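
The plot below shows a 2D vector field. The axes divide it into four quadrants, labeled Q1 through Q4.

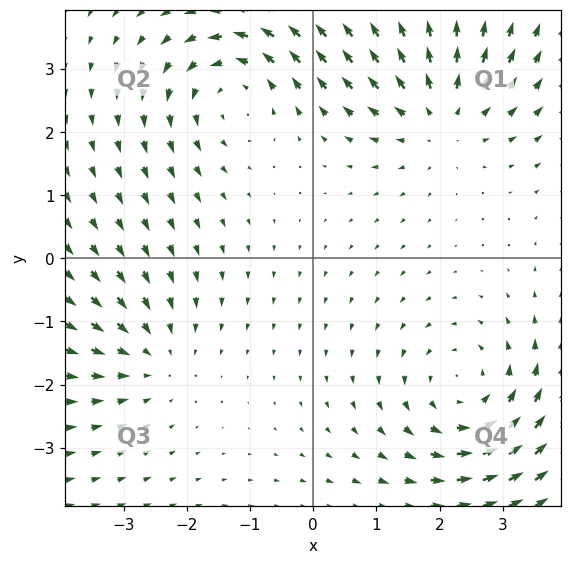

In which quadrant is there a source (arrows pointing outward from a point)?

Q1

The source sits at approximately (2.0, 2.3), which lies in quadrant Q1. The divergence there is about +3, positive as expected for a source.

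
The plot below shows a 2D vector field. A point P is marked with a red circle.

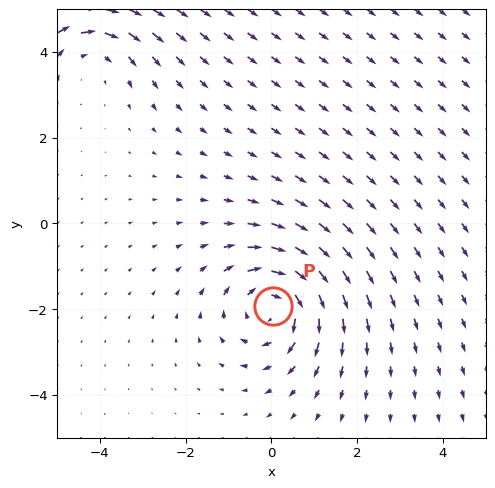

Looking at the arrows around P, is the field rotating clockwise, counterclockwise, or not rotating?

Near P at (0.0, -1.9) the arrows circulate clockwise. The curl (z-component) there is about -5; negative curl means clockwise rotation.

clockwise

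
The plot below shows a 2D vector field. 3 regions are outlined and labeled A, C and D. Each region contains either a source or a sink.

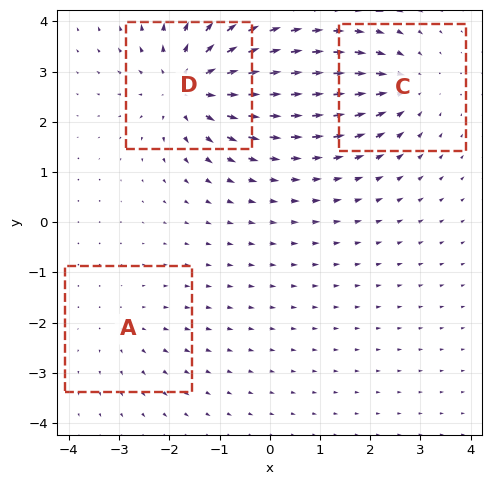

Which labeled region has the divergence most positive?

Divergence at each region's feature centre — A: about +2, C: about -3, D: about +5. Region D is most positive.

D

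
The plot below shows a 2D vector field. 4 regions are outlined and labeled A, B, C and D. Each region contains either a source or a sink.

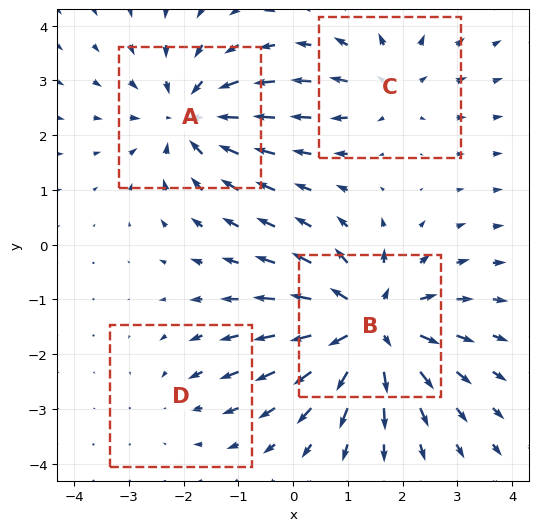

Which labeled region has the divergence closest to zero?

Divergence at each region's feature centre — A: about -5, B: about +6, C: about +3, D: about -2. Region D is closest to zero.

D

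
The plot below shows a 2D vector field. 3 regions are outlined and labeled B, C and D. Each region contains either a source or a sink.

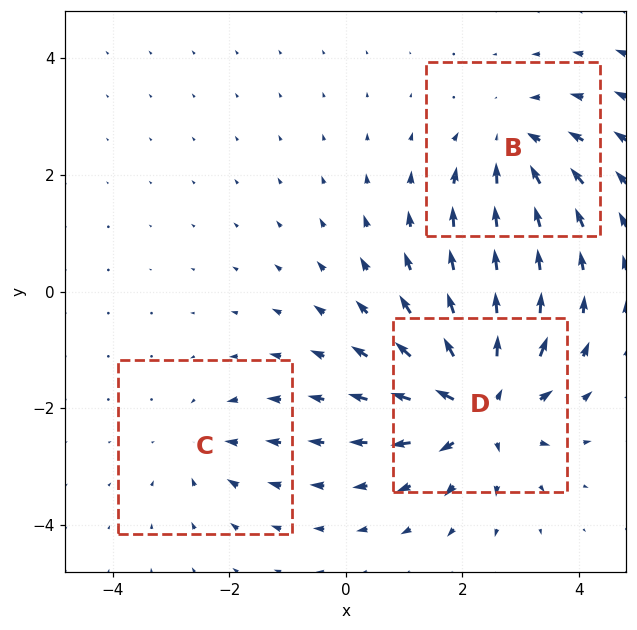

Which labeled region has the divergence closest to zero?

C

Divergence at each region's feature centre — B: about -3, C: about -2, D: about +5. Region C is closest to zero.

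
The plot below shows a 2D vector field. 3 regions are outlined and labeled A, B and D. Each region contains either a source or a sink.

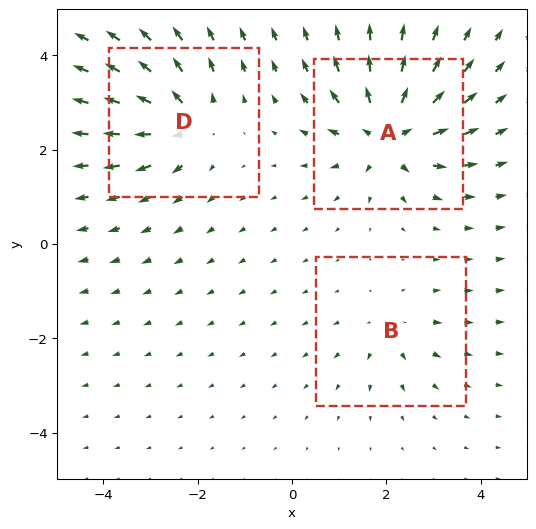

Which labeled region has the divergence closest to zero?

B

Divergence at each region's feature centre — A: about +6, B: about +2, D: about +4. Region B is closest to zero.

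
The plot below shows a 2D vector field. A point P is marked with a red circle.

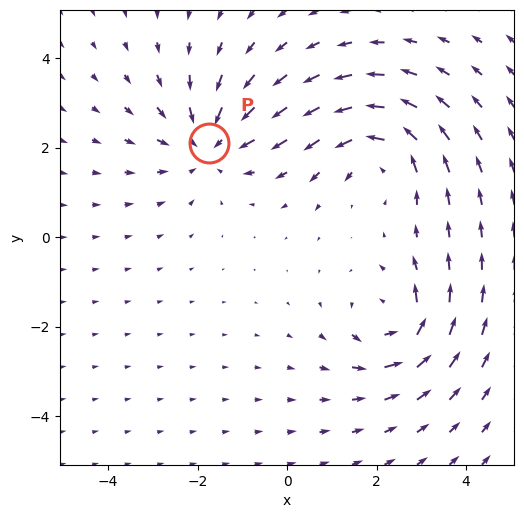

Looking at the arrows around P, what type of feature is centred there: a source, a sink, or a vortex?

At P (-1.7, 2.1) the arrows converge inward. Divergence about -4, curl ≈0 — negative divergence with near-zero curl is a sink.

sink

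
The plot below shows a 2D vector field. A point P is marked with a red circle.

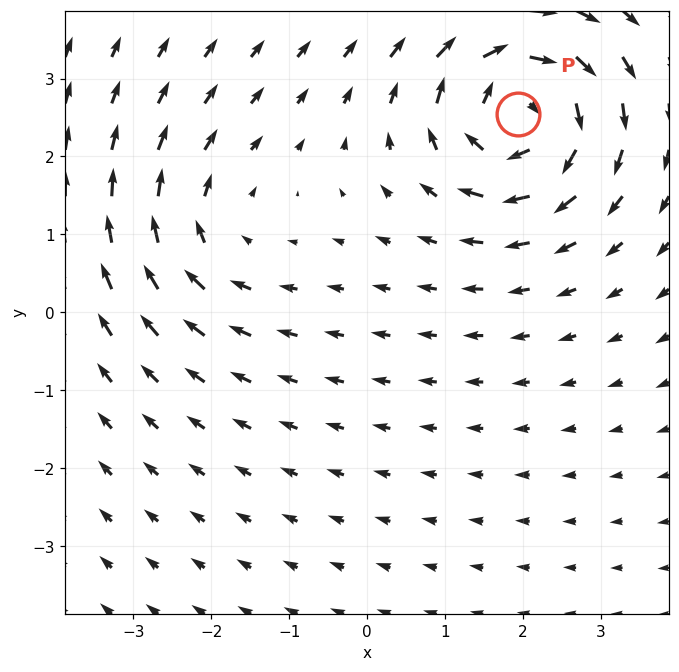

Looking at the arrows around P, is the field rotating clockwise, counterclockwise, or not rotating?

clockwise

Near P at (1.9, 2.5) the arrows circulate clockwise. The curl (z-component) there is about -6; negative curl means clockwise rotation.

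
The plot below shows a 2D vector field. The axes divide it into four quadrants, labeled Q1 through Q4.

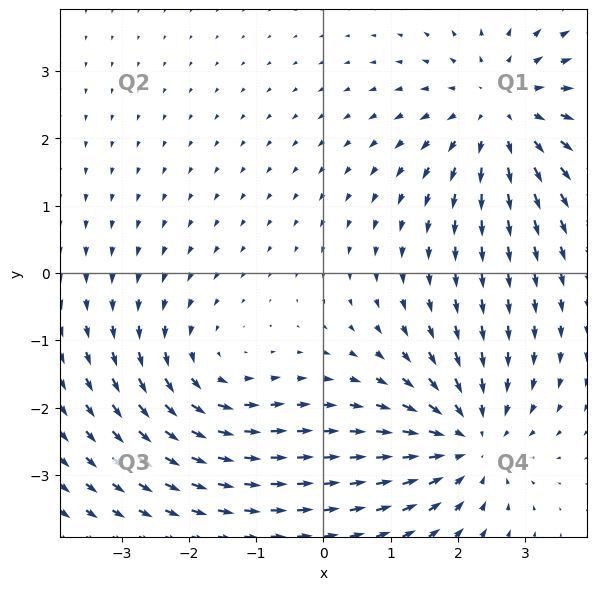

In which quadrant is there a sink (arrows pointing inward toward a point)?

The sink sits at approximately (2.2, -2.5), which lies in quadrant Q4. The divergence there is about -4, negative as expected for a sink.

Q4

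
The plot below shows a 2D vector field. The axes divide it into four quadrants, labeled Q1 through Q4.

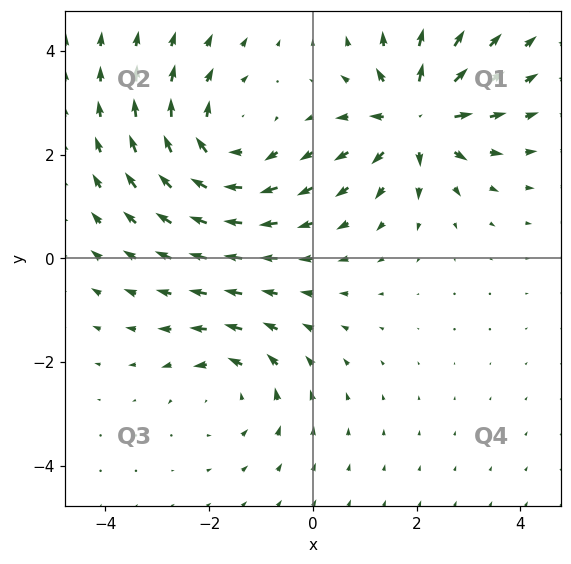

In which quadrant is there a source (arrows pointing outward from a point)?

The source sits at approximately (2.0, 2.7), which lies in quadrant Q1. The divergence there is about +6, positive as expected for a source.

Q1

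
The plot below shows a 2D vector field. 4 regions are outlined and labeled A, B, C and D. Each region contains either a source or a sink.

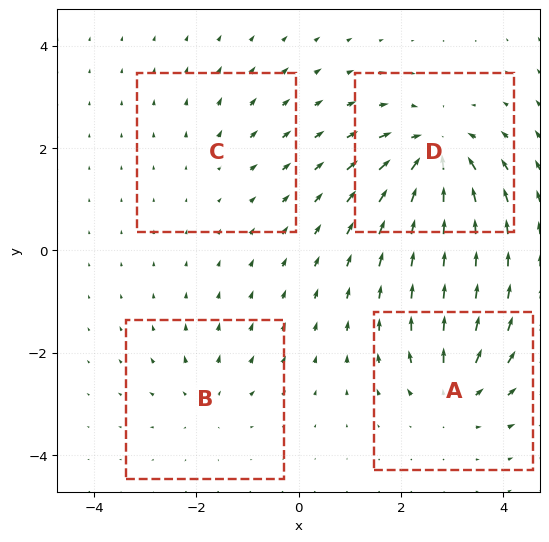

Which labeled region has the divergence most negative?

Divergence at each region's feature centre — A: about +6, B: about +4, C: about +3, D: about -9. Region D is most negative.

D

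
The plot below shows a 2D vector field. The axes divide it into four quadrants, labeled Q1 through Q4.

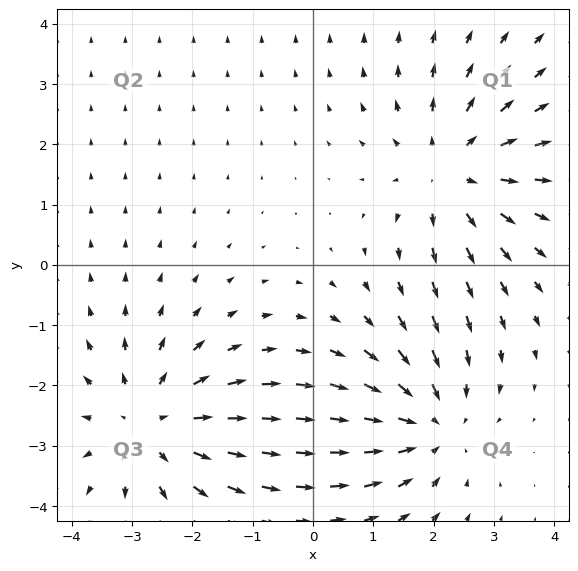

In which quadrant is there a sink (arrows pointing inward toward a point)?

Q4

The sink sits at approximately (1.9, -2.6), which lies in quadrant Q4. The divergence there is about -4, negative as expected for a sink.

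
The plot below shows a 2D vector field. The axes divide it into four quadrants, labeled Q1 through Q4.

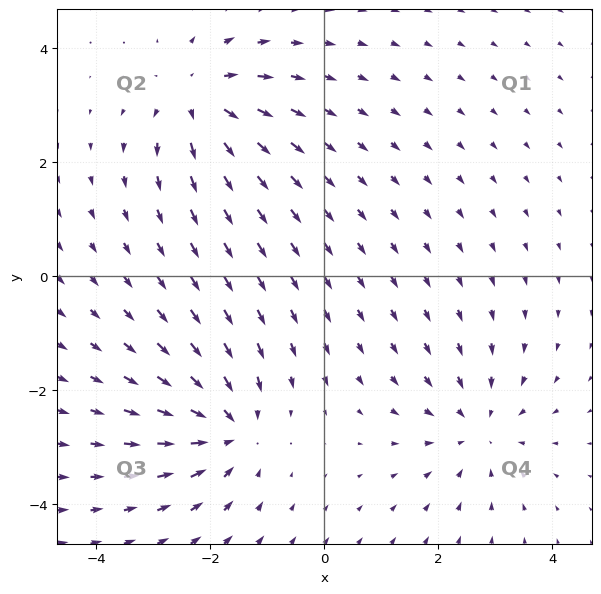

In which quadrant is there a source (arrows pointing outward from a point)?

Q2

The source sits at approximately (-2.2, 3.1), which lies in quadrant Q2. The divergence there is about +5, positive as expected for a source.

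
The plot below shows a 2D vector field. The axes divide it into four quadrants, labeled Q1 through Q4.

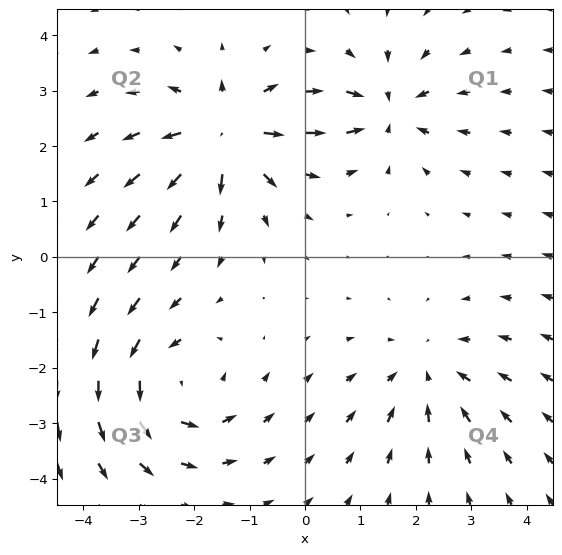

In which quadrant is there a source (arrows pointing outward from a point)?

Q2

The source sits at approximately (-1.4, 2.2), which lies in quadrant Q2. The divergence there is about +5, positive as expected for a source.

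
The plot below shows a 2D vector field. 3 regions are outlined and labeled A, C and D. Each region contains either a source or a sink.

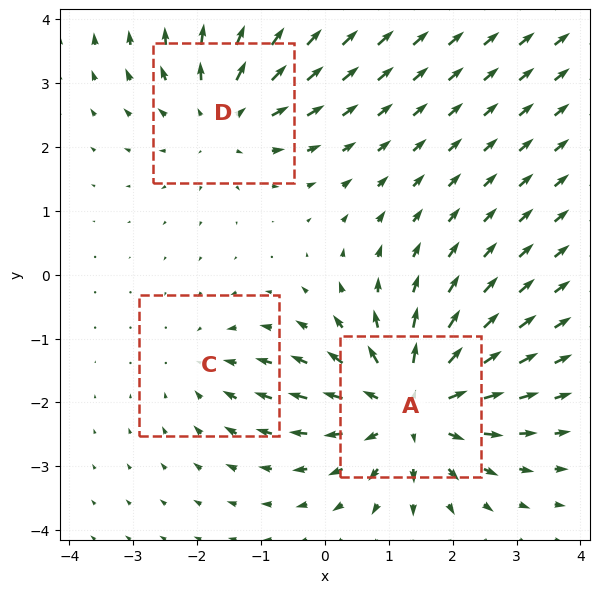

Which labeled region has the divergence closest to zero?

C

Divergence at each region's feature centre — A: about +5, C: about -2, D: about +3. Region C is closest to zero.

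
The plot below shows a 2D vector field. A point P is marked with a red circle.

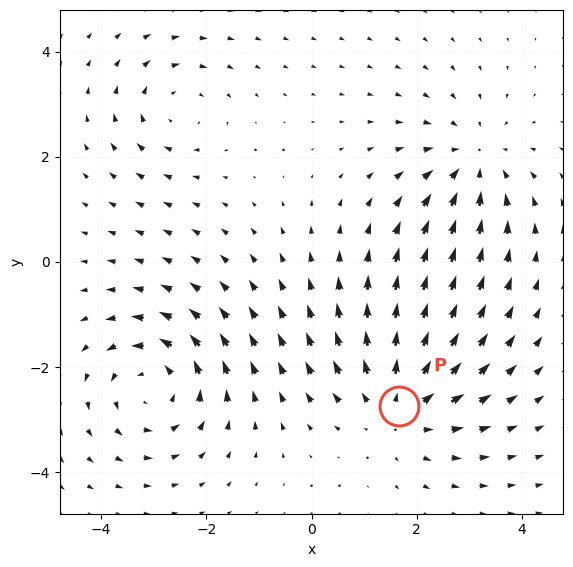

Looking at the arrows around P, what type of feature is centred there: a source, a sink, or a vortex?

At P (1.7, -2.7) the arrows spread outward. Divergence about +4, curl ≈0 — positive divergence with near-zero curl is a source.

source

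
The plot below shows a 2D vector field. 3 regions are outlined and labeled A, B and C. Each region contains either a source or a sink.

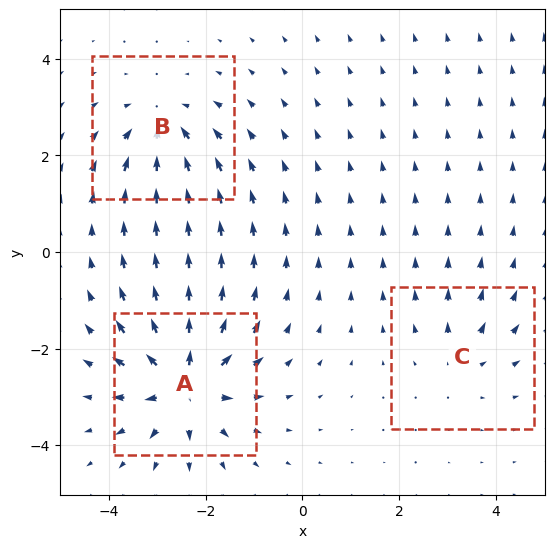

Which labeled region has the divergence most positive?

Divergence at each region's feature centre — A: about +5, B: about -3, C: about +2. Region A is most positive.

A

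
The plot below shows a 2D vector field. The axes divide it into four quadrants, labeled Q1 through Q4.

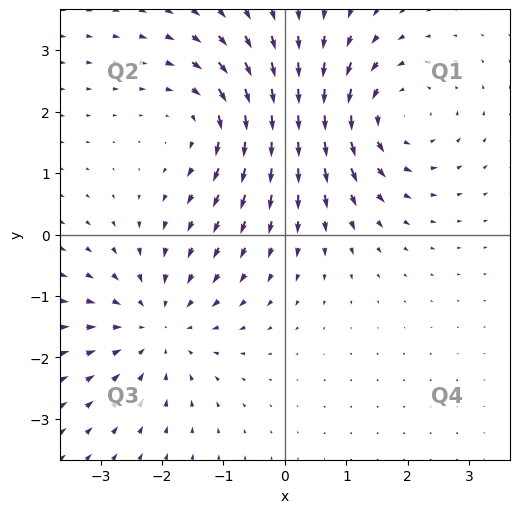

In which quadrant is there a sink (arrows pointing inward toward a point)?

Q3

The sink sits at approximately (-2.1, -1.5), which lies in quadrant Q3. The divergence there is about -3, negative as expected for a sink.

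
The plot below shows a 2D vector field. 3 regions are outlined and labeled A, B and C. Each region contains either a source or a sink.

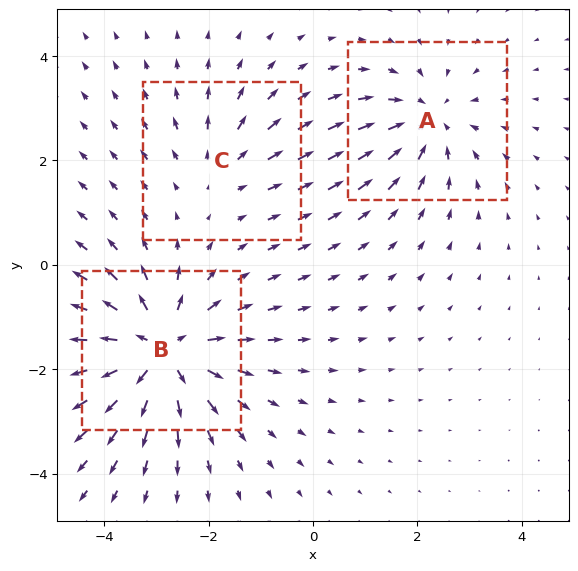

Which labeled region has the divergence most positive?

B

Divergence at each region's feature centre — A: about -3, B: about +5, C: about +2. Region B is most positive.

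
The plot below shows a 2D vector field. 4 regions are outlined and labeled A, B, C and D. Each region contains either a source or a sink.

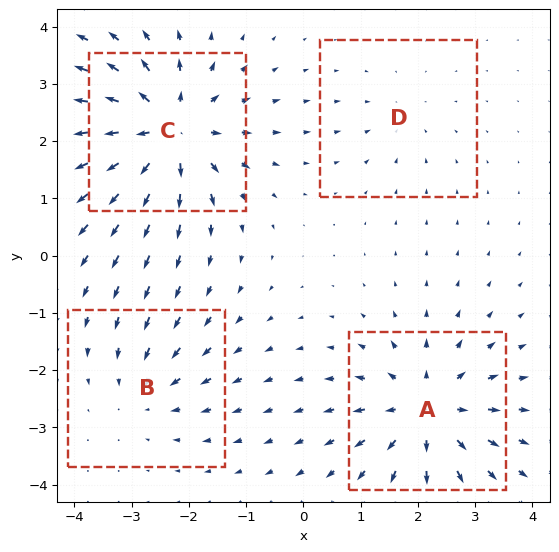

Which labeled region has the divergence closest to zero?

D

Divergence at each region's feature centre — A: about +6, B: about -3, C: about +7, D: about -2. Region D is closest to zero.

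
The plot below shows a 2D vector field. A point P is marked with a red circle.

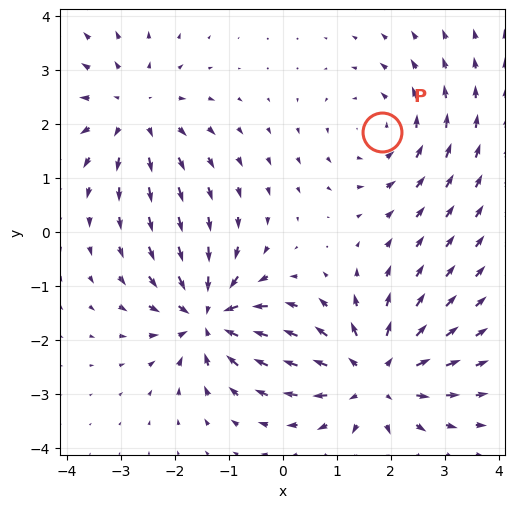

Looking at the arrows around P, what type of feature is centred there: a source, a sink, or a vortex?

vortex

At P (1.8, 1.8) the arrows circulate counterclockwise. Divergence ≈0, curl about +3 — near-zero divergence with nonzero curl is a vortex.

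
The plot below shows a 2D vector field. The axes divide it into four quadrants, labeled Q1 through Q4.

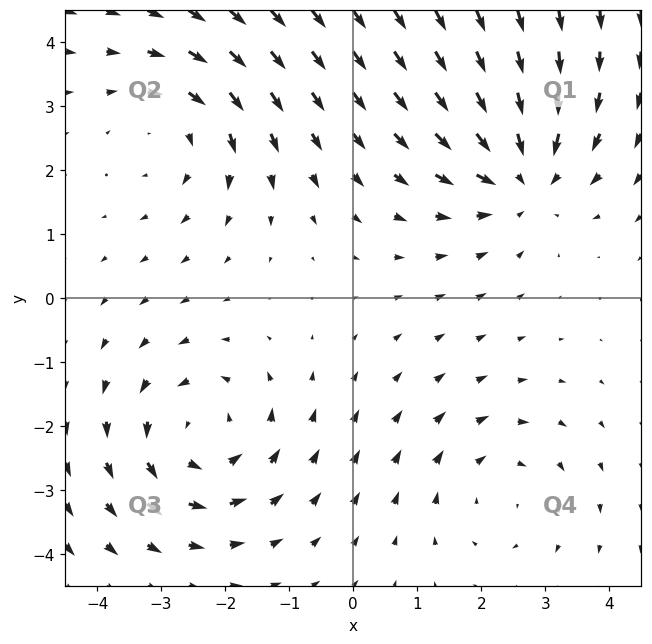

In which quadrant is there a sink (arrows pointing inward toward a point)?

The sink sits at approximately (2.6, 1.9), which lies in quadrant Q1. The divergence there is about -4, negative as expected for a sink.

Q1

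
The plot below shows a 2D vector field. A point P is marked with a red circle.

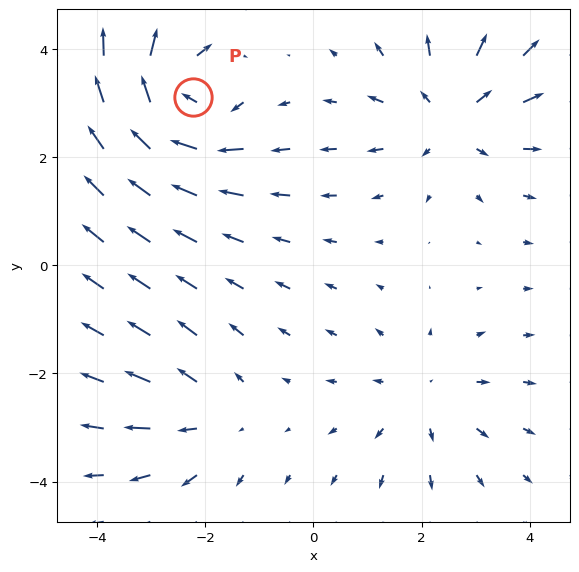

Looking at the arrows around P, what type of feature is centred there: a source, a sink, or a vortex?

vortex

At P (-2.2, 3.1) the arrows circulate clockwise. Divergence ≈0, curl about -6 — near-zero divergence with nonzero curl is a vortex.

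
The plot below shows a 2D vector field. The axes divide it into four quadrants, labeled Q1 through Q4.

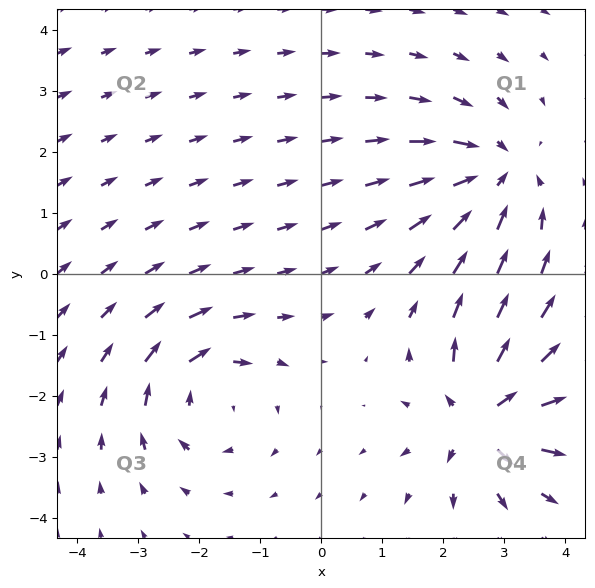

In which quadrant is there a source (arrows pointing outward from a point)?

The source sits at approximately (2.6, -2.4), which lies in quadrant Q4. The divergence there is about +6, positive as expected for a source.

Q4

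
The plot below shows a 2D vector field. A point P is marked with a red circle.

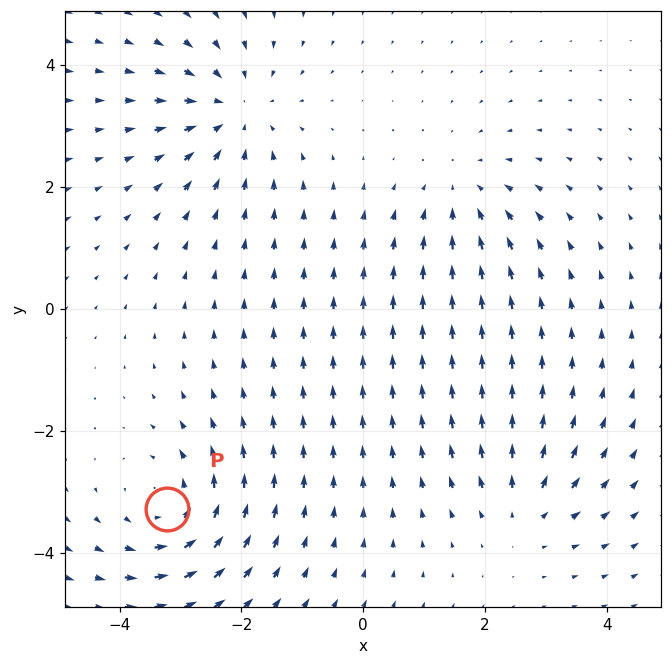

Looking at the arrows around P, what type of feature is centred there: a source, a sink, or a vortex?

At P (-3.2, -3.3) the arrows circulate counterclockwise. Divergence ≈0, curl about +5 — near-zero divergence with nonzero curl is a vortex.

vortex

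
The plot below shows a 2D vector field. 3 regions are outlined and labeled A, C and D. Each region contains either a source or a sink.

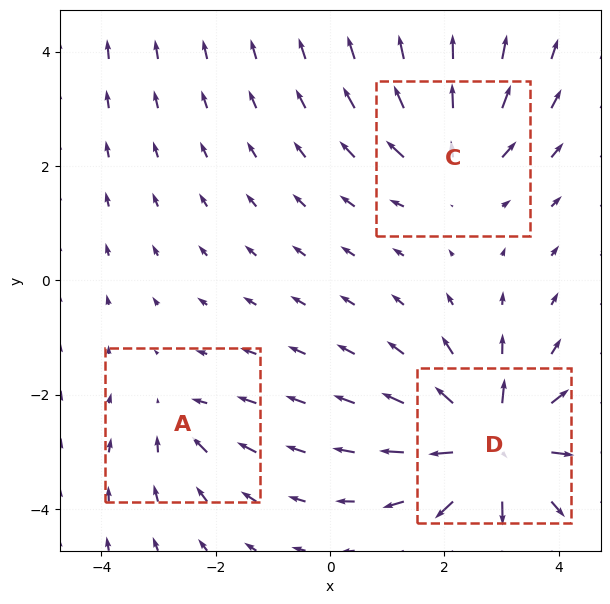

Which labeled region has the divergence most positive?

D

Divergence at each region's feature centre — A: about -2, C: about +4, D: about +6. Region D is most positive.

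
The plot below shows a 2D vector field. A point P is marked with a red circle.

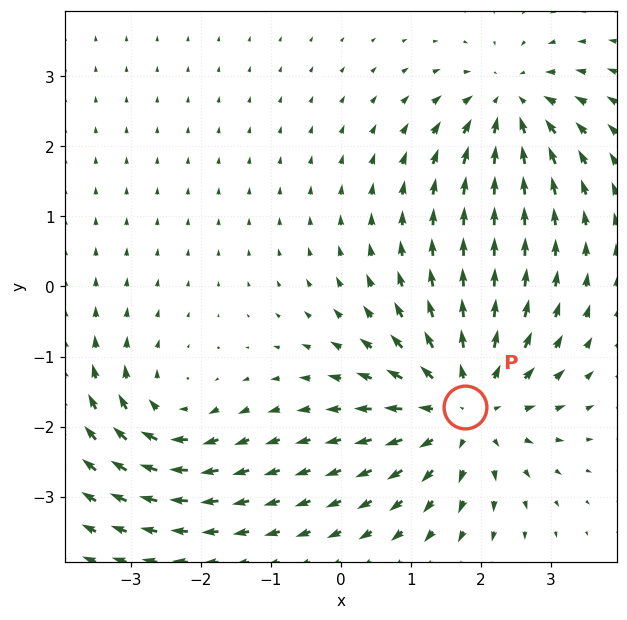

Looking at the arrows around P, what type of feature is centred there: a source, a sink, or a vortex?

source

At P (1.8, -1.7) the arrows spread outward. Divergence about +5, curl ≈0 — positive divergence with near-zero curl is a source.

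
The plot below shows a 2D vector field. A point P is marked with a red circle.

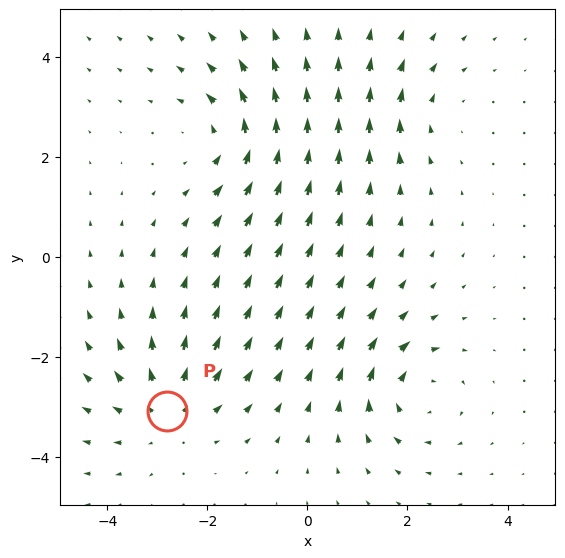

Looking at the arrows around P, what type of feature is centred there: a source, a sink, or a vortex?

source

At P (-2.8, -3.1) the arrows spread outward. Divergence about +3, curl ≈0 — positive divergence with near-zero curl is a source.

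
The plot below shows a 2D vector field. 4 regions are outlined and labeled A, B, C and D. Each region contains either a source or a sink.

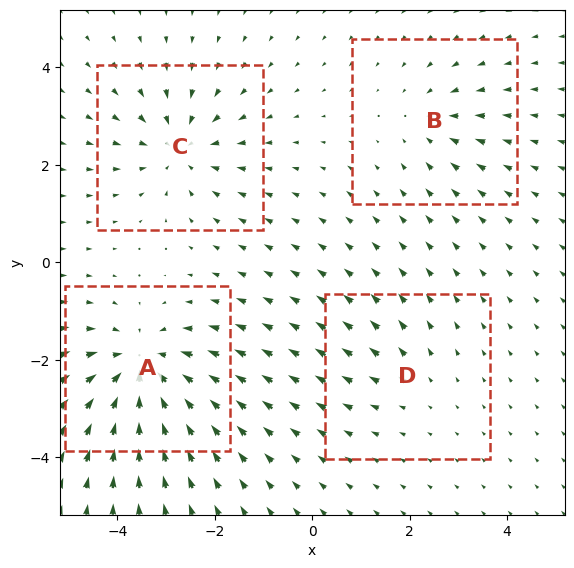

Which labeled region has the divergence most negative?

A

Divergence at each region's feature centre — A: about -6, B: about -3, C: about -5, D: about +2. Region A is most negative.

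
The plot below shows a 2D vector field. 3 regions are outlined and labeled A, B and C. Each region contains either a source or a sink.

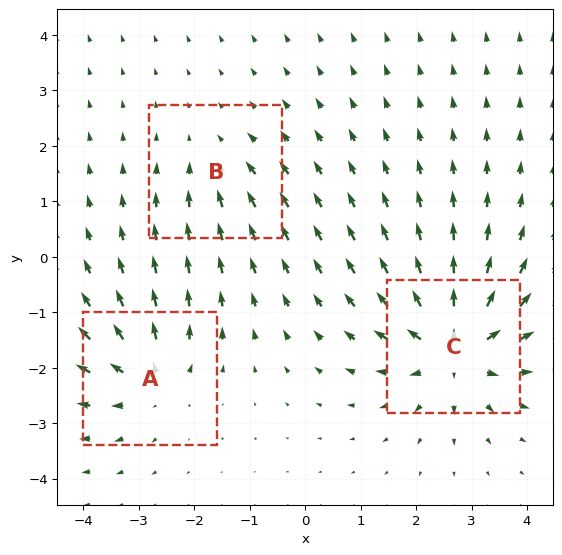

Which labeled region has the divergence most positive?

C

Divergence at each region's feature centre — A: about +4, B: about -2, C: about +6. Region C is most positive.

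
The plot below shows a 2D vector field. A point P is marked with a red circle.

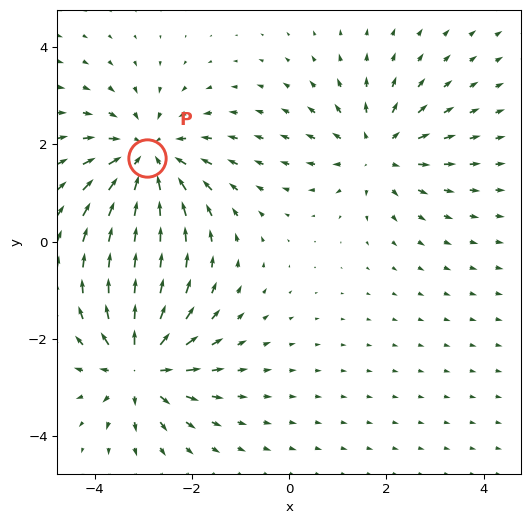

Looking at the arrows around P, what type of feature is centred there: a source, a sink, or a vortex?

At P (-2.9, 1.7) the arrows converge inward. Divergence about -4, curl ≈0 — negative divergence with near-zero curl is a sink.

sink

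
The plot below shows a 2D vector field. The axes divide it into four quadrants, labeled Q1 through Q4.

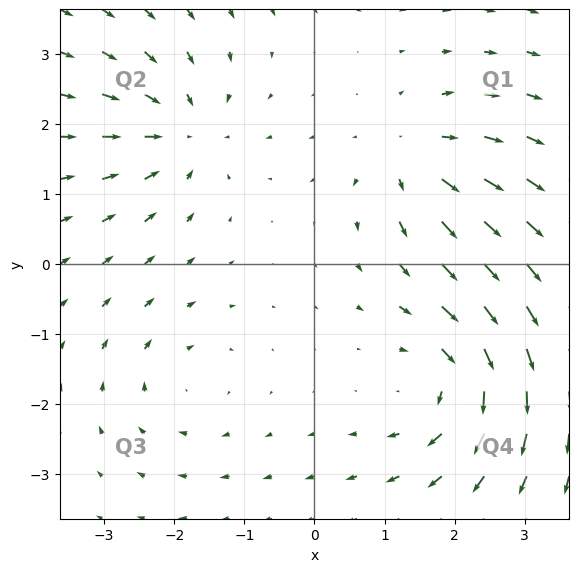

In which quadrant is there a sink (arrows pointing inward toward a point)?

Q2

The sink sits at approximately (-1.9, 1.9), which lies in quadrant Q2. The divergence there is about -5, negative as expected for a sink.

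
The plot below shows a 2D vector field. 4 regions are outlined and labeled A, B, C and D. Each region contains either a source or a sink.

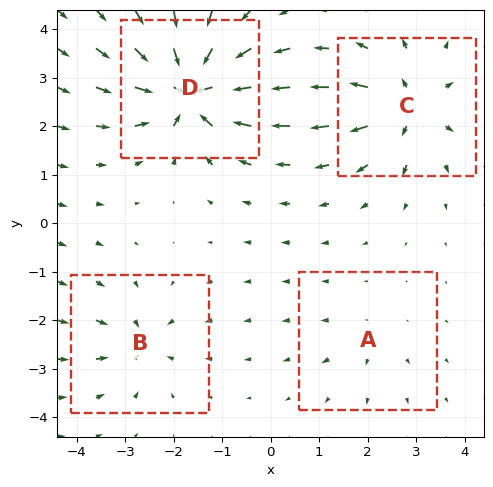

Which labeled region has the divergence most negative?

Divergence at each region's feature centre — A: about +2, B: about -4, C: about +6, D: about -9. Region D is most negative.

D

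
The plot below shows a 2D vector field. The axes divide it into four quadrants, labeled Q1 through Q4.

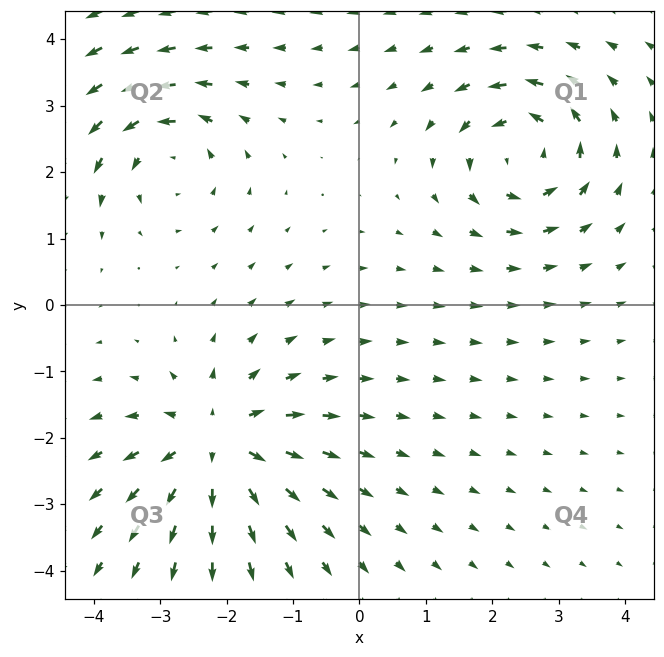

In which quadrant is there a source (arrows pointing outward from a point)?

Q3

The source sits at approximately (-2.1, -2.1), which lies in quadrant Q3. The divergence there is about +6, positive as expected for a source.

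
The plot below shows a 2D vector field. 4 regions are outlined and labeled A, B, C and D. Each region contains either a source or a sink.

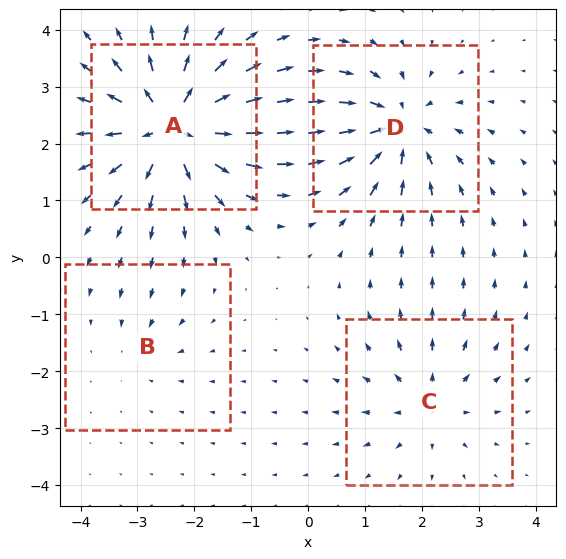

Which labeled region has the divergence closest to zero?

B

Divergence at each region's feature centre — A: about +8, B: about -2, C: about +4, D: about -6. Region B is closest to zero.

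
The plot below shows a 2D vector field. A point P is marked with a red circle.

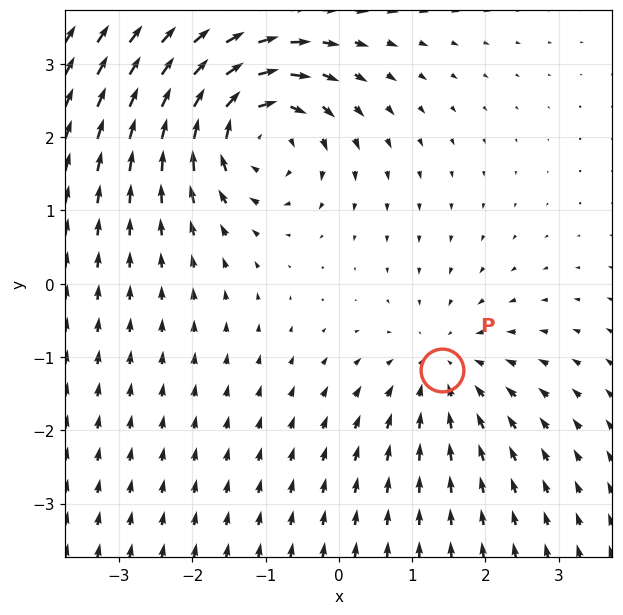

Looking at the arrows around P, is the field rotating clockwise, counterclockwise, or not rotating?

not rotating

Near P at (1.4, -1.2) the arrows show no circulation. The curl there is ≈0.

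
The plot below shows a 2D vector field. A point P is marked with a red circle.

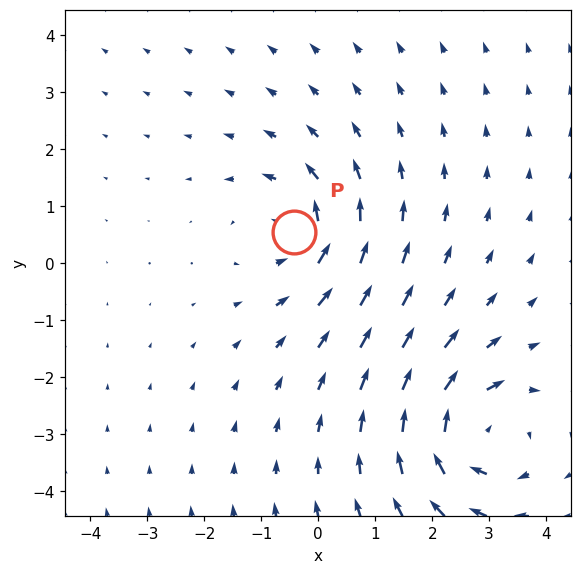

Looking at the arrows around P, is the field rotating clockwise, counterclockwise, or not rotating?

counterclockwise

Near P at (-0.4, 0.5) the arrows circulate counterclockwise. The curl (z-component) there is about +4; positive curl means counterclockwise rotation.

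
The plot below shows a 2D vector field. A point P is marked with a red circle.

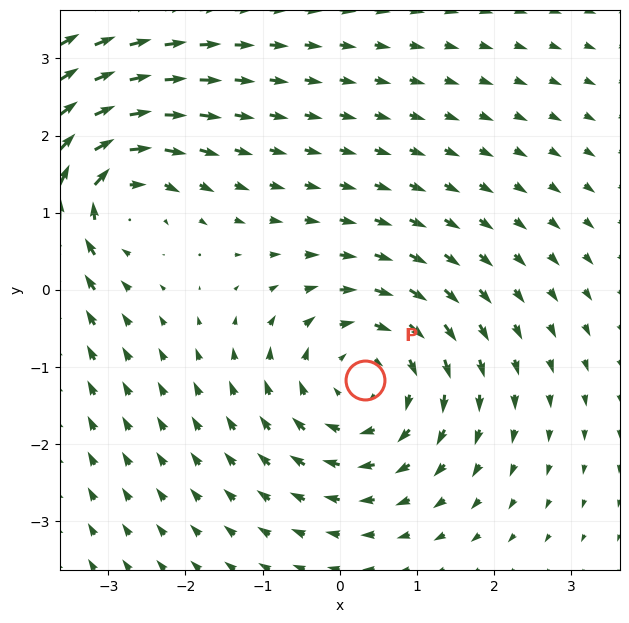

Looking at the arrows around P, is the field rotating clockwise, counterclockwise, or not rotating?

clockwise

Near P at (0.3, -1.2) the arrows circulate clockwise. The curl (z-component) there is about -3; negative curl means clockwise rotation.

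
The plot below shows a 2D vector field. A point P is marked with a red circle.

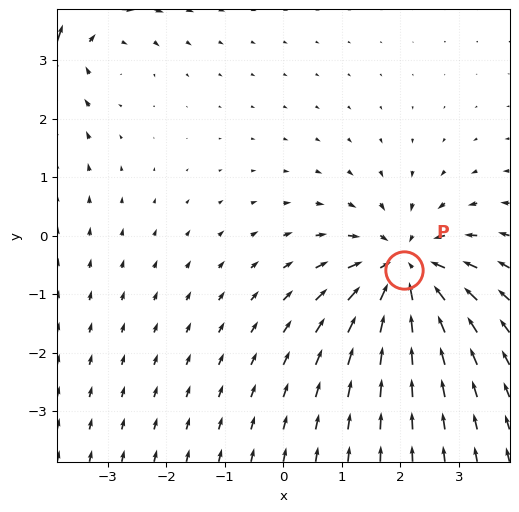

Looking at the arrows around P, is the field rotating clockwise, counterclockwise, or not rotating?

Near P at (2.1, -0.6) the arrows show no circulation. The curl there is ≈0.

not rotating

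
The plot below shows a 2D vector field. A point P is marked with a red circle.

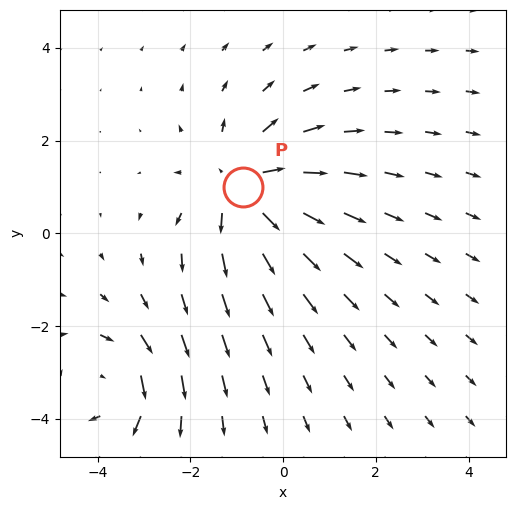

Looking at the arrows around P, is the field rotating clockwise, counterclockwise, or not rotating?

not rotating

Near P at (-0.9, 1.0) the arrows show no circulation. The curl there is ≈0.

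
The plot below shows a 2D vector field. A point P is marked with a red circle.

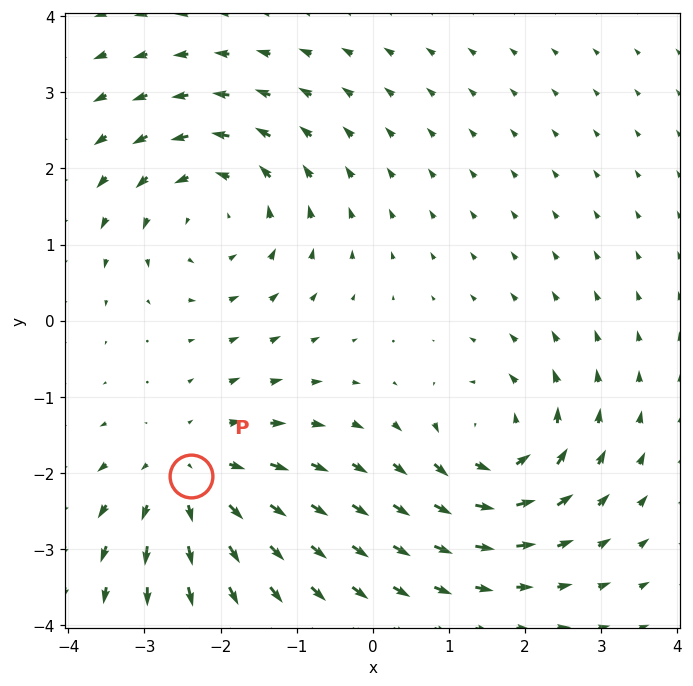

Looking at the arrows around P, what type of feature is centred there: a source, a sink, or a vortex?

At P (-2.4, -2.0) the arrows spread outward. Divergence about +4, curl ≈0 — positive divergence with near-zero curl is a source.

source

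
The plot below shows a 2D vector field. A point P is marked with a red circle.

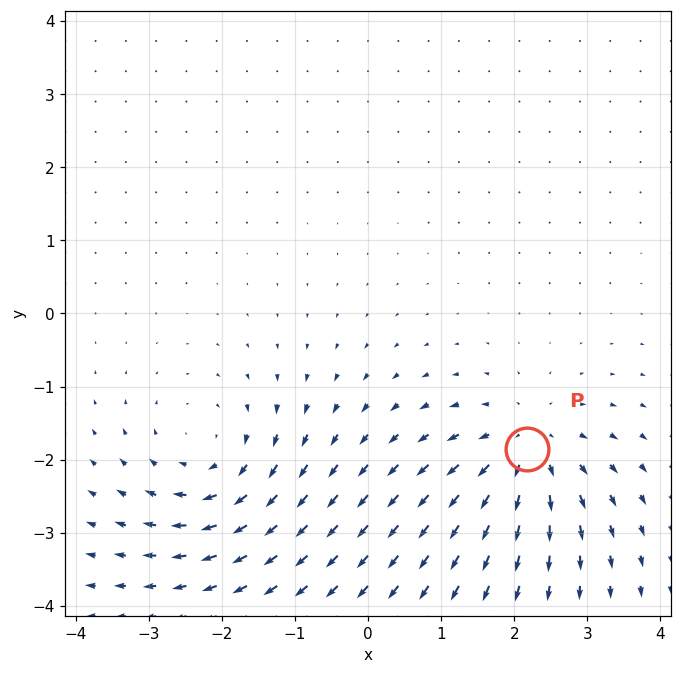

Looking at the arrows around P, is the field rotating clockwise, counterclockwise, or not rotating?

not rotating

Near P at (2.2, -1.9) the arrows show no circulation. The curl there is ≈0.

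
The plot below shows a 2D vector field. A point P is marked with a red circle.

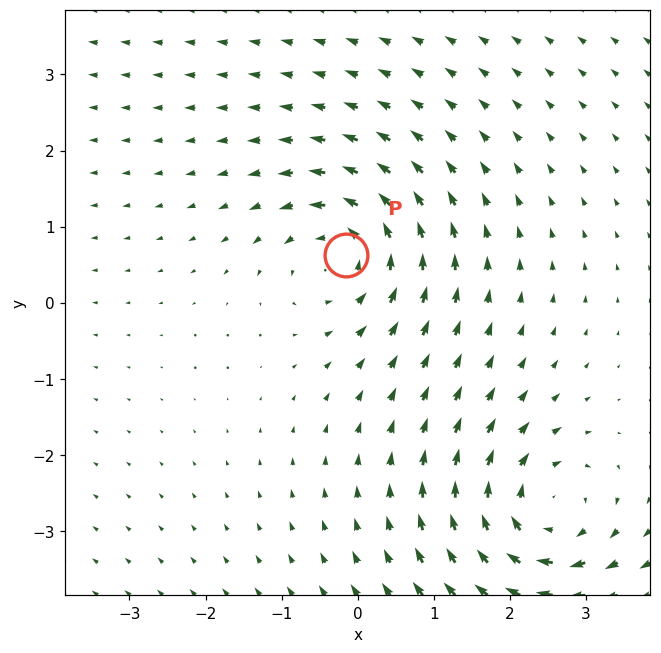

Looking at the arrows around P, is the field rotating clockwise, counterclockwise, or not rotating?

counterclockwise

Near P at (-0.2, 0.6) the arrows circulate counterclockwise. The curl (z-component) there is about +4; positive curl means counterclockwise rotation.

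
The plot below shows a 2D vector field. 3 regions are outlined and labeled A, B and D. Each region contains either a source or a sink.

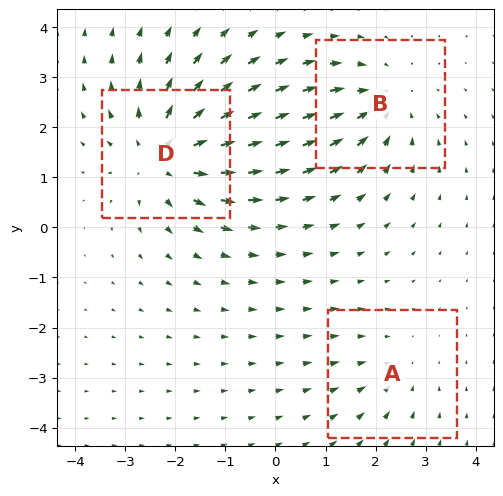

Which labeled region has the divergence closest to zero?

A

Divergence at each region's feature centre — A: about -2, B: about -3, D: about +4. Region A is closest to zero.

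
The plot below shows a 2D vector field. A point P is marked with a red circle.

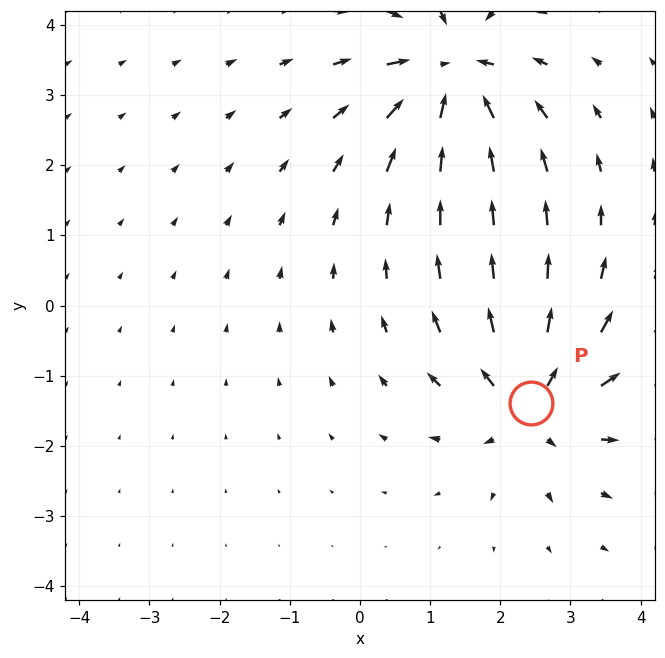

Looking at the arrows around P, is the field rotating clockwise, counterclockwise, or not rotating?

not rotating

Near P at (2.4, -1.4) the arrows show no circulation. The curl there is ≈0.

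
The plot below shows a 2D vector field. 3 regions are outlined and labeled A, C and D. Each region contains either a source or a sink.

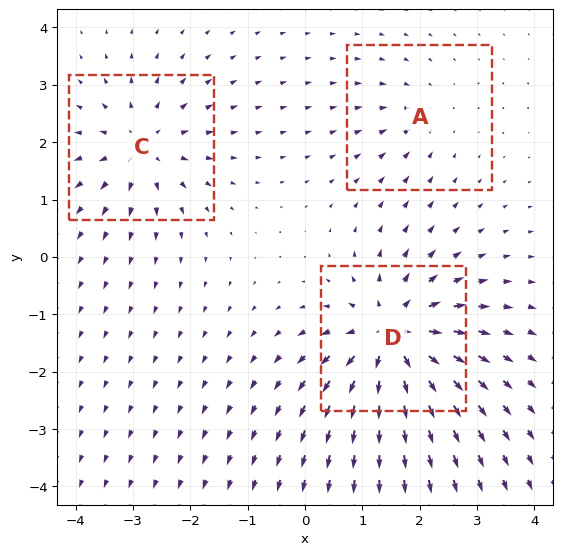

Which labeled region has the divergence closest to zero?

A

Divergence at each region's feature centre — A: about -2, C: about +4, D: about +6. Region A is closest to zero.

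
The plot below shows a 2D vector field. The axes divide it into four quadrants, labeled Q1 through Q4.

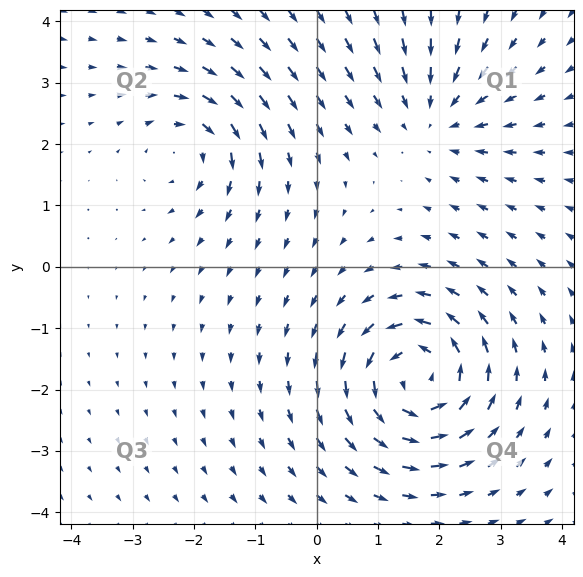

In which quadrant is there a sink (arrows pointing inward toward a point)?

Q1

The sink sits at approximately (1.9, 2.5), which lies in quadrant Q1. The divergence there is about -3, negative as expected for a sink.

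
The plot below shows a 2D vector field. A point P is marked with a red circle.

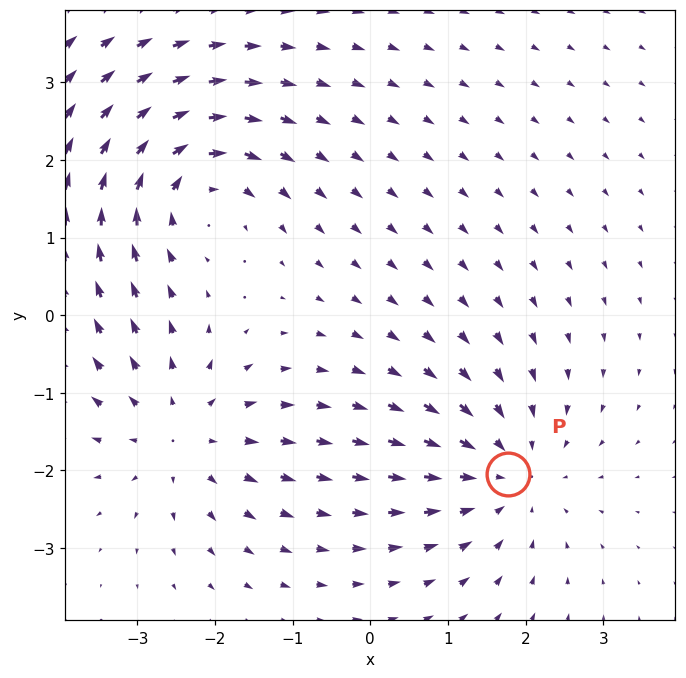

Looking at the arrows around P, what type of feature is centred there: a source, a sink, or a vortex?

sink

At P (1.8, -2.1) the arrows converge inward. Divergence about -4, curl ≈0 — negative divergence with near-zero curl is a sink.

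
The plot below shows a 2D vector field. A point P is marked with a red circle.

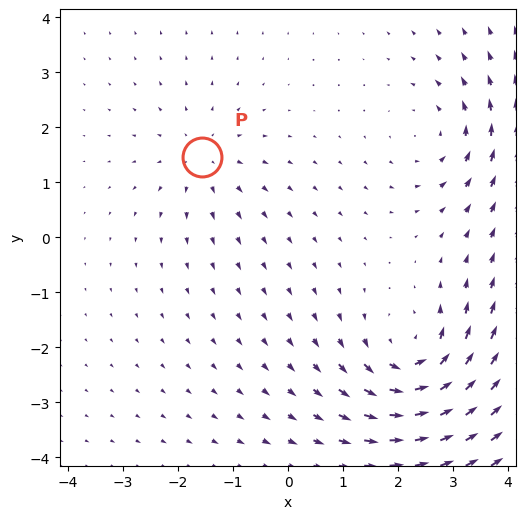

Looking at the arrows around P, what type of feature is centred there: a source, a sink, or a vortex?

At P (-1.6, 1.5) the arrows spread outward. Divergence about +3, curl ≈0 — positive divergence with near-zero curl is a source.

source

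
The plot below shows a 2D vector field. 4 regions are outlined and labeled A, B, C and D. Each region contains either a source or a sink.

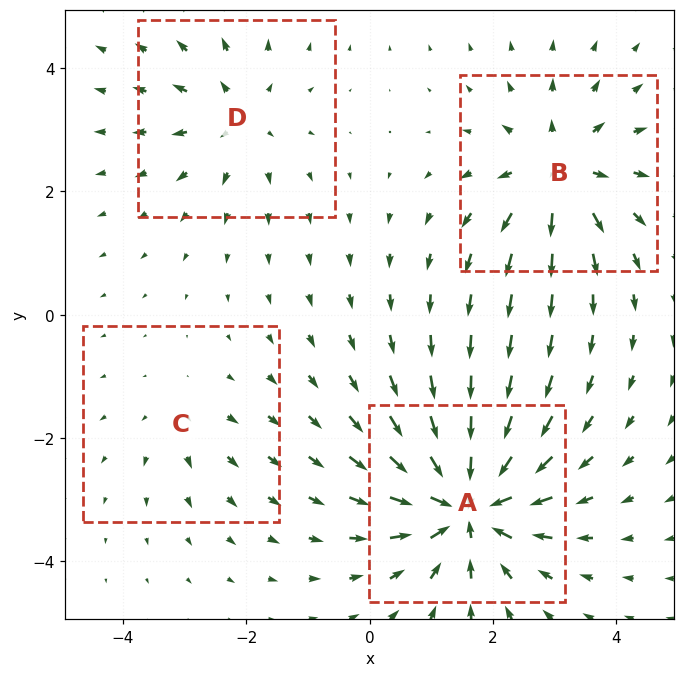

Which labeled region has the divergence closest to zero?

Divergence at each region's feature centre — A: about -9, B: about +6, C: about +2, D: about +4. Region C is closest to zero.

C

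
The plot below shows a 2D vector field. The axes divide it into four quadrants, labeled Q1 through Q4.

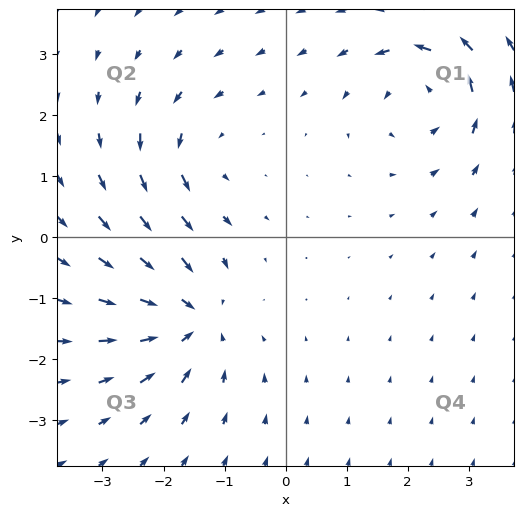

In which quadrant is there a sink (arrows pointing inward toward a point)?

The sink sits at approximately (-1.6, -1.3), which lies in quadrant Q3. The divergence there is about -5, negative as expected for a sink.

Q3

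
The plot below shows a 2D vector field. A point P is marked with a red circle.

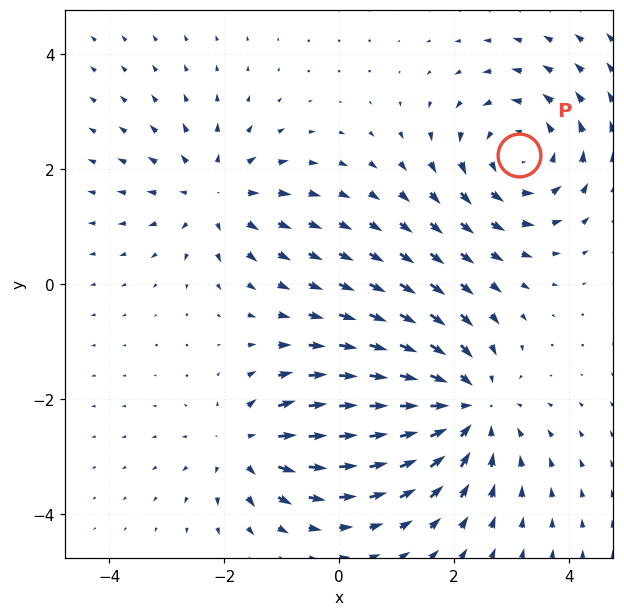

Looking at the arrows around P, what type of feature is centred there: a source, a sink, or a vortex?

vortex

At P (3.1, 2.2) the arrows circulate counterclockwise. Divergence ≈0, curl about +4 — near-zero divergence with nonzero curl is a vortex.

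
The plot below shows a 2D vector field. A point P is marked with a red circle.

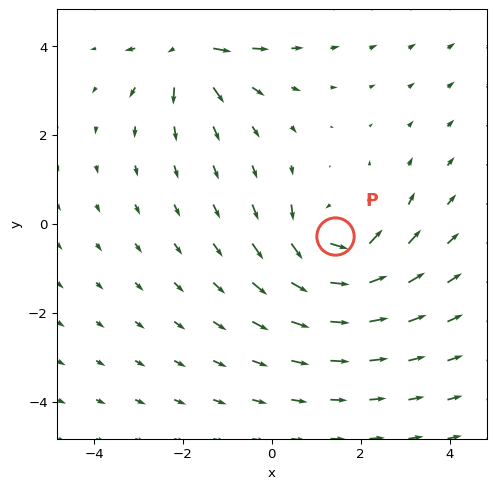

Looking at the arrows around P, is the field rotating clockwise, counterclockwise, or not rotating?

counterclockwise

Near P at (1.4, -0.3) the arrows circulate counterclockwise. The curl (z-component) there is about +5; positive curl means counterclockwise rotation.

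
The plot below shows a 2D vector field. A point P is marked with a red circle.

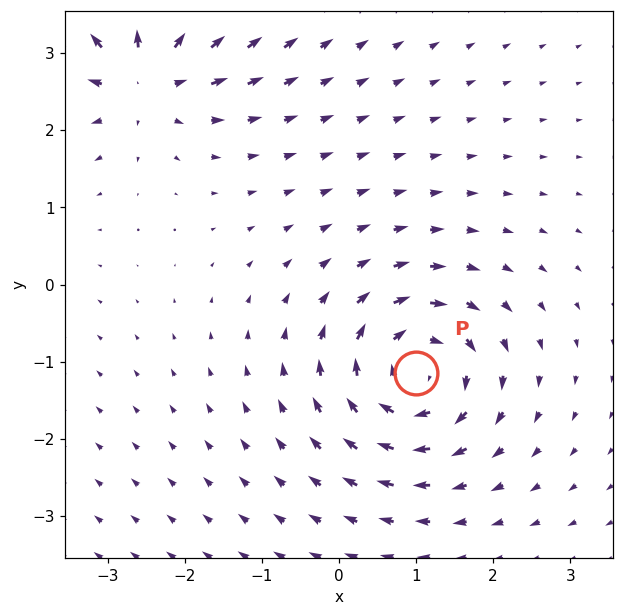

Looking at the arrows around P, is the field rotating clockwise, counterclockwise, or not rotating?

clockwise

Near P at (1.0, -1.1) the arrows circulate clockwise. The curl (z-component) there is about -7; negative curl means clockwise rotation.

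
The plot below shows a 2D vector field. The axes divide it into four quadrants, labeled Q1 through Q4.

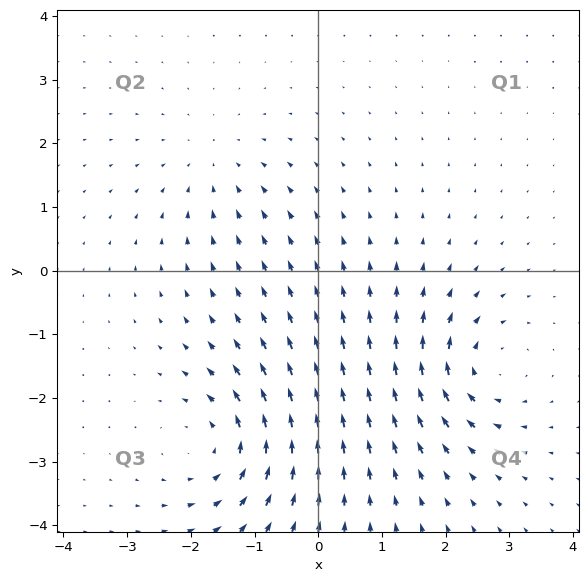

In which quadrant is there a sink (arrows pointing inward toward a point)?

The sink sits at approximately (-1.6, 1.6), which lies in quadrant Q2. The divergence there is about -3, negative as expected for a sink.

Q2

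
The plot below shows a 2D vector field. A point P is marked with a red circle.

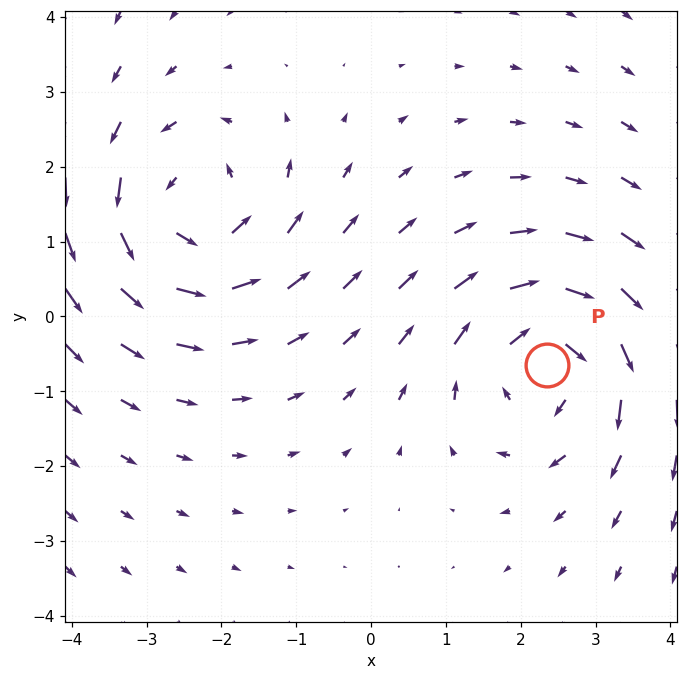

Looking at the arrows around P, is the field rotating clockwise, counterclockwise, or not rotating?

clockwise

Near P at (2.4, -0.7) the arrows circulate clockwise. The curl (z-component) there is about -4; negative curl means clockwise rotation.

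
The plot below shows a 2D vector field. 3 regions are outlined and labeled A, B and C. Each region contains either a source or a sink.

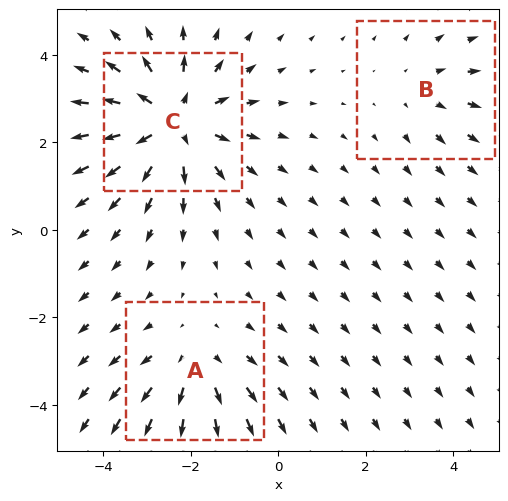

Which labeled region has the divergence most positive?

C

Divergence at each region's feature centre — A: about +3, B: about +2, C: about +5. Region C is most positive.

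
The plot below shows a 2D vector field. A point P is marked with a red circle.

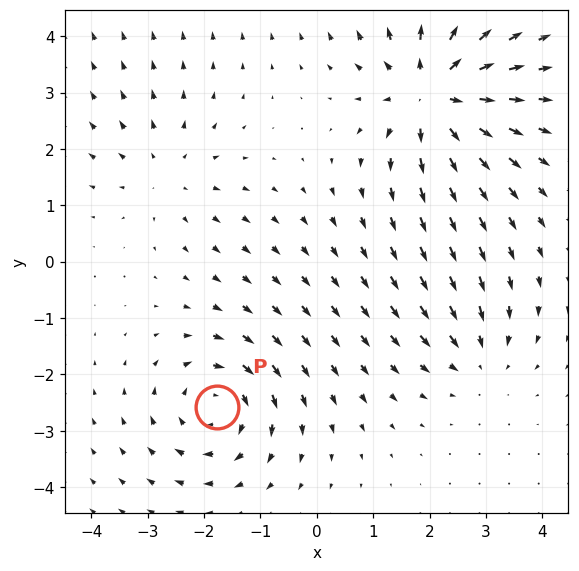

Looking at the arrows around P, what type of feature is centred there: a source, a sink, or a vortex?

At P (-1.8, -2.6) the arrows circulate clockwise. Divergence ≈0, curl about -4 — near-zero divergence with nonzero curl is a vortex.

vortex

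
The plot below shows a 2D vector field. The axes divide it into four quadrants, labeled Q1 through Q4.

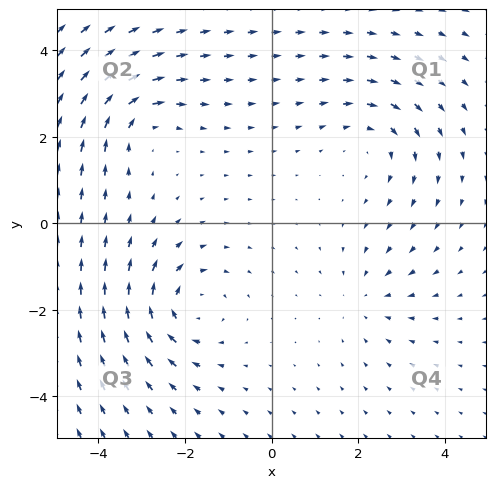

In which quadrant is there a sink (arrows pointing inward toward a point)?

The sink sits at approximately (2.2, -1.7), which lies in quadrant Q4. The divergence there is about -3, negative as expected for a sink.

Q4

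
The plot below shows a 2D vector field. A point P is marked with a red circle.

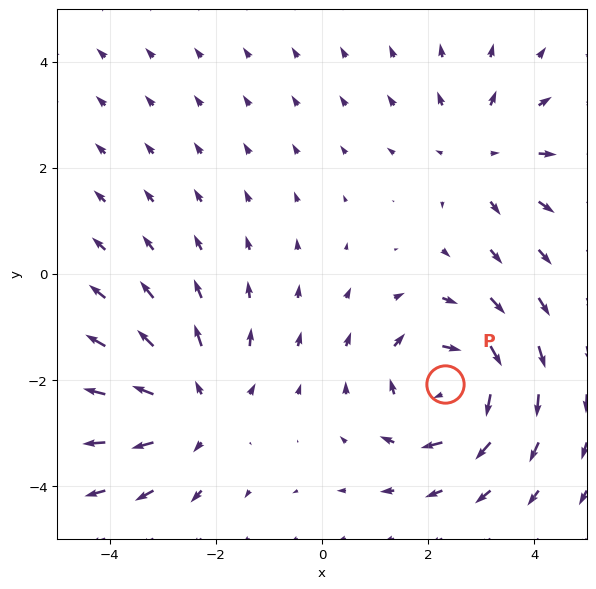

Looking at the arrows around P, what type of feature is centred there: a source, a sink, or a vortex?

At P (2.3, -2.1) the arrows circulate clockwise. Divergence ≈0, curl about -5 — near-zero divergence with nonzero curl is a vortex.

vortex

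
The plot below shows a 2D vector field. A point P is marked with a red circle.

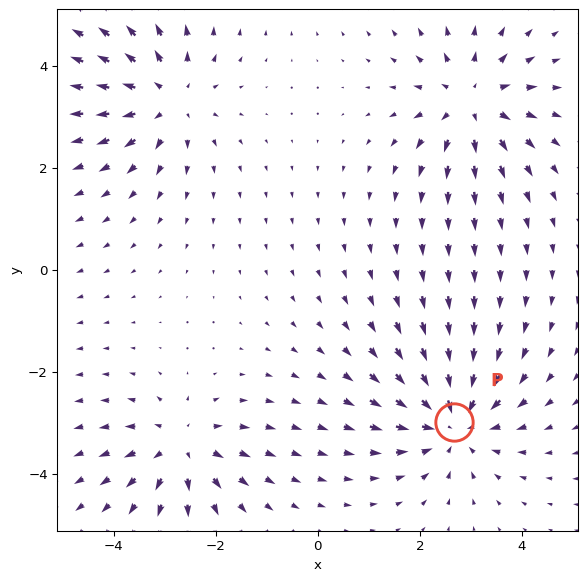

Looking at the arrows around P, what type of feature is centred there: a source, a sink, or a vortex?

sink

At P (2.7, -3.0) the arrows converge inward. Divergence about -5, curl ≈0 — negative divergence with near-zero curl is a sink.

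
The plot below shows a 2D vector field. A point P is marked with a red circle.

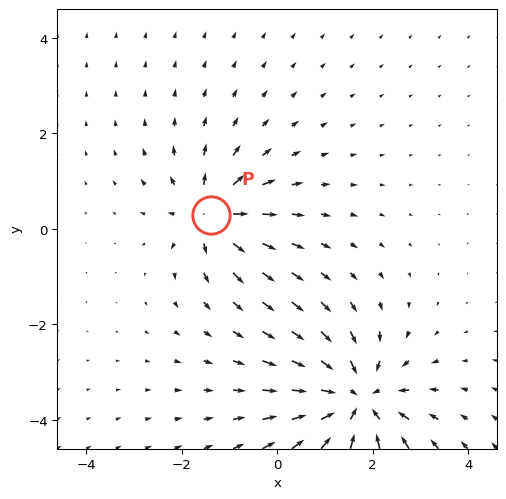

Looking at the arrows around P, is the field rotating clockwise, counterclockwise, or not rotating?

Near P at (-1.4, 0.3) the arrows show no circulation. The curl there is ≈0.

not rotating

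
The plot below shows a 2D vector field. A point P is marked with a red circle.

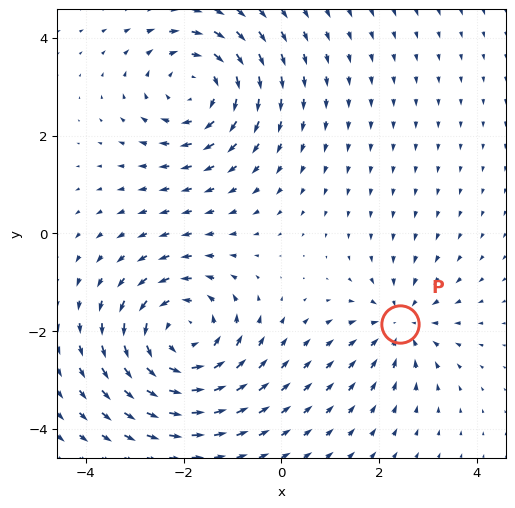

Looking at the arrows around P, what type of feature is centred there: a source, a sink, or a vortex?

sink

At P (2.4, -1.8) the arrows converge inward. Divergence about -3, curl ≈0 — negative divergence with near-zero curl is a sink.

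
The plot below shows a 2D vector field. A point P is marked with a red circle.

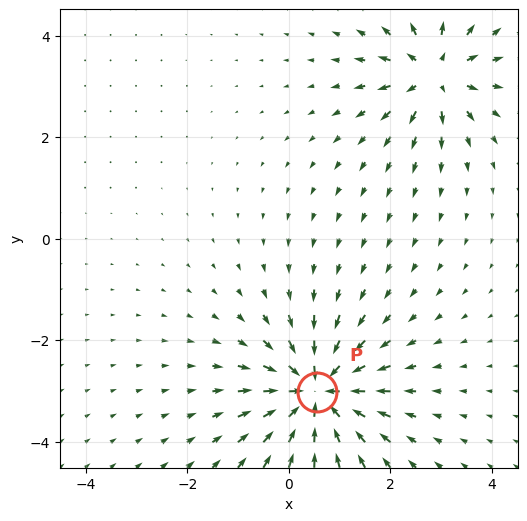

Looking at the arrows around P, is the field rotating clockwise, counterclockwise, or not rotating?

not rotating

Near P at (0.6, -3.0) the arrows show no circulation. The curl there is ≈0.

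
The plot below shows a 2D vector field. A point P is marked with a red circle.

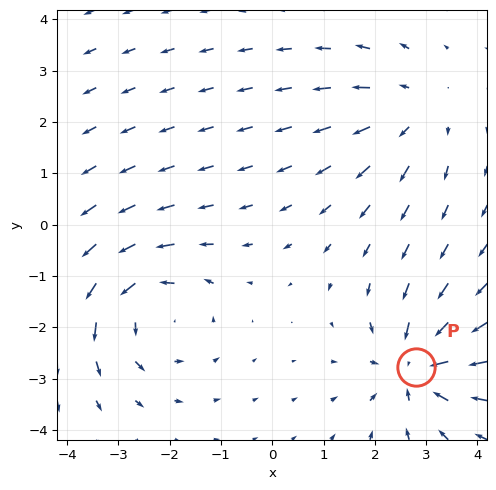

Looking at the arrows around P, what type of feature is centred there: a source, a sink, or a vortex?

At P (2.8, -2.8) the arrows converge inward. Divergence about -4, curl ≈0 — negative divergence with near-zero curl is a sink.

sink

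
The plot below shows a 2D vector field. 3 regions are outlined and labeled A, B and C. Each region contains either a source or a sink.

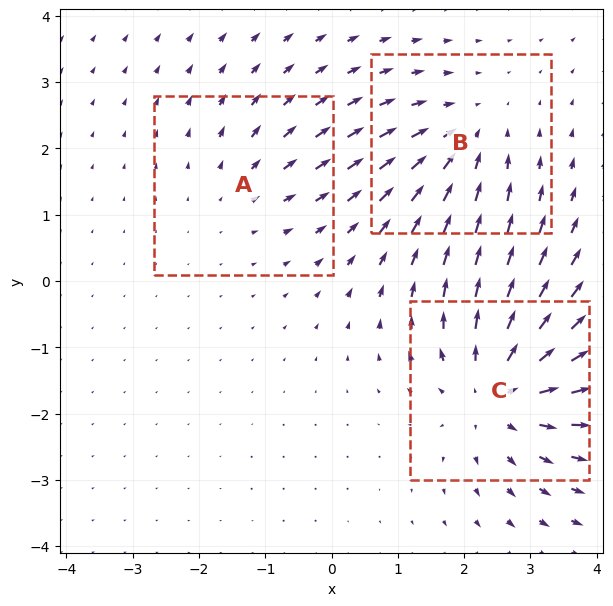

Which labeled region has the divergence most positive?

C

Divergence at each region's feature centre — A: about +2, B: about -3, C: about +5. Region C is most positive.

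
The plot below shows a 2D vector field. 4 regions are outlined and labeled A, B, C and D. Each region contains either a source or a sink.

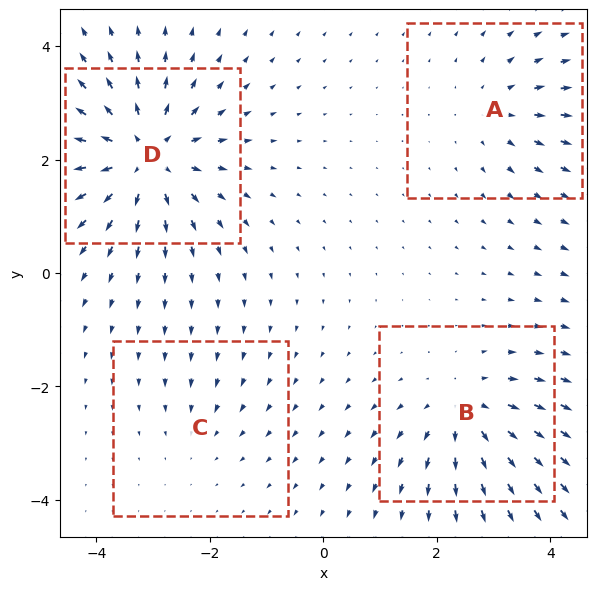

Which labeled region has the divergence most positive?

Divergence at each region's feature centre — A: about +3, B: about +5, C: about -2, D: about +7. Region D is most positive.

D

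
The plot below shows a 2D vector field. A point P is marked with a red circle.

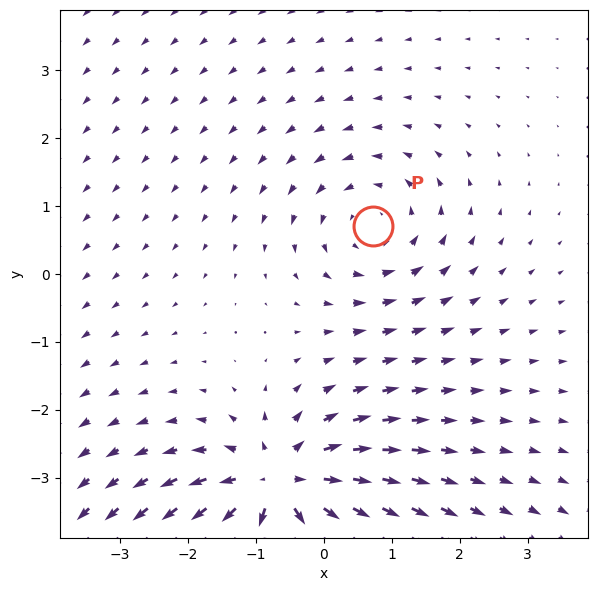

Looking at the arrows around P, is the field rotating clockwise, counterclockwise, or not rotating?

Near P at (0.7, 0.7) the arrows circulate counterclockwise. The curl (z-component) there is about +3; positive curl means counterclockwise rotation.

counterclockwise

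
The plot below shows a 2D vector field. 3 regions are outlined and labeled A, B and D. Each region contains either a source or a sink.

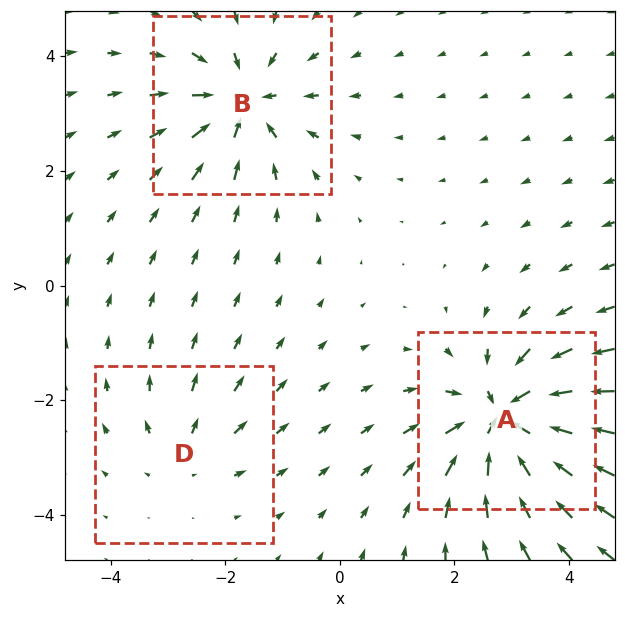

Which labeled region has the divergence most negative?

A

Divergence at each region's feature centre — A: about -5, B: about -4, D: about +2. Region A is most negative.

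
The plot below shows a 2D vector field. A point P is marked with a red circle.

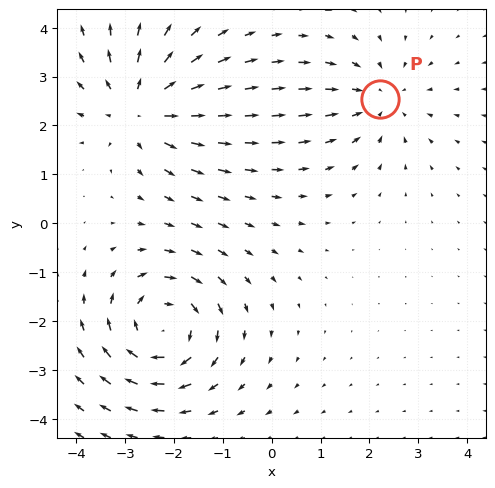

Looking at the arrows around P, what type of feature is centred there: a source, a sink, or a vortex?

sink

At P (2.2, 2.5) the arrows converge inward. Divergence about -3, curl ≈0 — negative divergence with near-zero curl is a sink.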